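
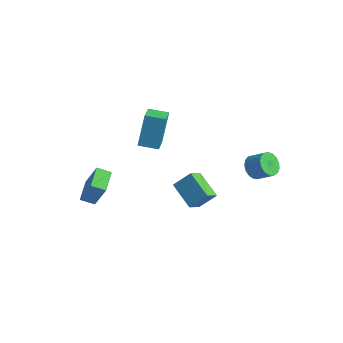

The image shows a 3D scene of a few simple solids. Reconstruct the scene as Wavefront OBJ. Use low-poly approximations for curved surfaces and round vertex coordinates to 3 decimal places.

v -4.251 1.579 -2.042
v -4.421 2.312 -0.2
v -3.32 2.165 -2.189
v -3.49 2.897 -0.347
v -3.51 0.523 -1.553
v -3.68 1.255 0.289
v -2.579 1.108 -1.7
v -2.749 1.841 0.142
v -3.516 -3.725 -3.182
v -2.707 -3.723 -1.585
v -4.173 -2.629 -2.851
v -3.364 -2.627 -1.254
v -2.916 -3.273 -3.486
v -2.107 -3.271 -1.889
v -3.573 -2.177 -3.155
v -2.764 -2.175 -1.558
v 3.273 -2.422 -0.507
v 3.369 -3.239 0.078
v 1.934 -2.09 0.176
v 2.03 -2.907 0.762
v 3.83 -1.793 0.278
v 3.926 -2.61 0.864
v 2.491 -1.461 0.962
v 2.587 -2.278 1.547
v 2.597 2.486 -1.057
v 2.985 1.992 -1.41
v 3.81 2.201 -0.796
v 3.423 2.694 -0.443
v 3.042 2.283 -1.586
v 3.867 2.492 -0.972
v 2.997 2.621 -1.64
v 3.823 2.829 -1.026
v 2.86 2.927 -1.561
v 3.686 3.136 -0.947
v 2.664 3.132 -1.367
v 3.49 3.341 -0.752
v 2.452 3.189 -1.101
v 3.278 3.398 -0.487
v 2.273 3.085 -0.825
v 3.099 3.294 -0.211
v 2.169 2.844 -0.603
v 2.994 3.053 0.011
v 2.162 2.52 -0.484
v 2.988 2.729 0.13
v 2.256 2.189 -0.497
v 3.081 2.398 0.117
v 2.427 1.925 -0.638
v 3.253 2.134 -0.024
v 2.638 1.79 -0.875
v 3.463 1.999 -0.261
v 2.839 1.814 -1.154
v 3.665 2.023 -0.54
f 2 4 1
f 5 2 1
f 1 4 3
f 3 5 1
f 2 8 4
f 6 2 5
f 6 8 2
f 4 8 3
f 7 5 3
f 3 8 7
f 7 6 5
f 8 6 7
f 10 12 9
f 13 10 9
f 9 12 11
f 11 13 9
f 10 16 12
f 14 10 13
f 14 16 10
f 12 16 11
f 15 13 11
f 11 16 15
f 15 14 13
f 16 14 15
f 18 20 17
f 21 18 17
f 17 20 19
f 19 21 17
f 18 24 20
f 22 18 21
f 22 24 18
f 20 24 19
f 23 21 19
f 19 24 23
f 23 22 21
f 24 22 23
f 26 25 29
f 26 29 27
f 27 29 30
f 27 30 28
f 29 25 31
f 29 31 30
f 30 31 32
f 30 32 28
f 31 25 33
f 31 33 32
f 32 33 34
f 32 34 28
f 33 25 35
f 33 35 34
f 34 35 36
f 34 36 28
f 35 25 37
f 35 37 36
f 36 37 38
f 36 38 28
f 37 25 39
f 37 39 38
f 38 39 40
f 38 40 28
f 39 25 41
f 39 41 40
f 40 41 42
f 40 42 28
f 41 25 43
f 41 43 42
f 42 43 44
f 42 44 28
f 43 25 45
f 43 45 44
f 44 45 46
f 44 46 28
f 45 25 47
f 45 47 46
f 46 47 48
f 46 48 28
f 47 25 49
f 47 49 48
f 48 49 50
f 48 50 28
f 49 25 51
f 49 51 50
f 50 51 52
f 50 52 28
f 51 25 26
f 51 26 52
f 52 26 27
f 52 27 28



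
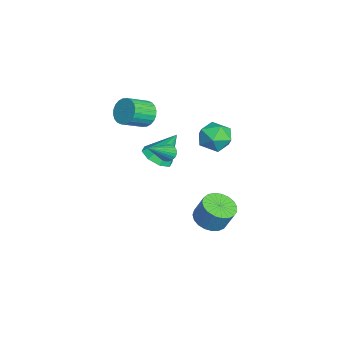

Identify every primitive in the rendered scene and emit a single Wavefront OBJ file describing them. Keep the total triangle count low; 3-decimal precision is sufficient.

v -0.886 -0.368 2.871
v -0.485 -0.346 2.525
v 0.346 -1.472 4.229
v -0.452 -0.164 2.644
v -0.495 -0.016 2.803
v -0.605 0.07 2.973
v -0.764 0.081 3.125
v -0.943 0.014 3.234
v -1.113 -0.119 3.28
v -1.244 -0.295 3.255
v -1.312 -0.483 3.164
v -1.307 -0.652 3.022
v -1.229 -0.771 2.854
v -1.091 -0.821 2.689
v -0.918 -0.792 2.555
v -0.74 -0.69 2.476
v -0.586 -0.532 2.466
v -1.894 1.91 -3.272
v -1.188 1.234 -3.2
v -0.86 1.714 -1.915
v -1.566 2.39 -1.988
v -0.989 1.547 -3.368
v -0.661 2.027 -2.083
v -0.946 1.923 -3.519
v -0.618 2.403 -2.235
v -1.067 2.296 -3.628
v -0.739 2.777 -2.344
v -1.331 2.603 -3.675
v -1.003 3.083 -2.391
v -1.692 2.79 -3.653
v -1.364 3.27 -2.368
v -2.088 2.825 -3.565
v -1.76 3.305 -2.28
v -2.451 2.701 -3.426
v -2.123 3.182 -2.141
v -2.718 2.441 -3.26
v -2.389 2.921 -1.976
v -2.842 2.089 -3.097
v -2.513 2.569 -1.813
v -2.802 1.706 -2.964
v -2.474 2.186 -1.68
v -2.605 1.358 -2.884
v -2.277 1.838 -1.6
v -2.285 1.106 -2.872
v -1.957 1.586 -1.587
v -1.898 0.992 -2.928
v -1.57 1.472 -1.644
v -1.51 1.038 -3.044
v -1.182 1.518 -1.76
v -2.149 2.856 2.424
v -1.502 2.912 3.224
v -2.678 1.368 2.956
v -2.031 1.424 3.756
v -2.846 2.053 3.707
v -2.519 2.973 3.379
v -1.661 1.307 2.801
v -1.334 2.227 2.473
v -1.201 1.955 3.457
v -1.933 2.415 4.017
v -2.247 1.865 2.163
v -2.979 2.325 2.723
v -2.507 -0.817 1.374
v -1.56 -0.743 1.39
v -2.613 0.217 2.966
v -1.875 -0.203 1.018
v -2.56 -0.023 0.855
v -3.214 -0.307 0.997
v -3.454 -0.89 1.359
v -3.14 -1.43 1.731
v -2.454 -1.61 1.893
v -1.8 -1.326 1.752
v -4.191 -1.318 3.54
v -3.81 -0.763 4.042
v -3.148 -1.887 4.782
v -3.529 -2.442 4.28
v -4.088 -0.818 4.207
v -3.426 -1.942 4.947
v -4.381 -0.949 4.271
v -3.719 -2.074 5.01
v -4.646 -1.137 4.223
v -3.984 -2.261 4.962
v -4.841 -1.352 4.071
v -4.179 -2.476 4.811
v -4.938 -1.561 3.838
v -4.275 -2.686 4.578
v -4.92 -1.734 3.56
v -4.258 -2.859 4.3
v -4.792 -1.843 3.279
v -4.13 -2.968 4.019
v -4.572 -1.873 3.038
v -3.91 -2.997 3.778
v -4.294 -1.818 2.873
v -3.632 -2.942 3.613
v -4.001 -1.686 2.81
v -3.339 -2.811 3.549
v -3.736 -1.499 2.858
v -3.074 -2.623 3.597
v -3.541 -1.284 3.009
v -2.879 -2.408 3.749
v -3.445 -1.074 3.242
v -2.782 -2.199 3.982
v -3.462 -0.901 3.52
v -2.8 -2.026 4.26
v -3.59 -0.792 3.801
v -2.928 -1.917 4.541
f 2 1 4
f 2 4 3
f 4 1 5
f 4 5 3
f 5 1 6
f 5 6 3
f 6 1 7
f 6 7 3
f 7 1 8
f 7 8 3
f 8 1 9
f 8 9 3
f 9 1 10
f 9 10 3
f 10 1 11
f 10 11 3
f 11 1 12
f 11 12 3
f 12 1 13
f 12 13 3
f 13 1 14
f 13 14 3
f 14 1 15
f 14 15 3
f 15 1 16
f 15 16 3
f 16 1 17
f 16 17 3
f 17 1 2
f 17 2 3
f 19 18 22
f 19 22 20
f 20 22 23
f 20 23 21
f 22 18 24
f 22 24 23
f 23 24 25
f 23 25 21
f 24 18 26
f 24 26 25
f 25 26 27
f 25 27 21
f 26 18 28
f 26 28 27
f 27 28 29
f 27 29 21
f 28 18 30
f 28 30 29
f 29 30 31
f 29 31 21
f 30 18 32
f 30 32 31
f 31 32 33
f 31 33 21
f 32 18 34
f 32 34 33
f 33 34 35
f 33 35 21
f 34 18 36
f 34 36 35
f 35 36 37
f 35 37 21
f 36 18 38
f 36 38 37
f 37 38 39
f 37 39 21
f 38 18 40
f 38 40 39
f 39 40 41
f 39 41 21
f 40 18 42
f 40 42 41
f 41 42 43
f 41 43 21
f 42 18 44
f 42 44 43
f 43 44 45
f 43 45 21
f 44 18 46
f 44 46 45
f 45 46 47
f 45 47 21
f 46 18 48
f 46 48 47
f 47 48 49
f 47 49 21
f 48 18 19
f 48 19 49
f 49 19 20
f 49 20 21
f 50 61 55
f 50 55 51
f 50 51 57
f 50 57 60
f 50 60 61
f 51 55 59
f 55 61 54
f 61 60 52
f 60 57 56
f 57 51 58
f 53 59 54
f 53 54 52
f 53 52 56
f 53 56 58
f 53 58 59
f 54 59 55
f 52 54 61
f 56 52 60
f 58 56 57
f 59 58 51
f 63 62 65
f 63 65 64
f 65 62 66
f 65 66 64
f 66 62 67
f 66 67 64
f 67 62 68
f 67 68 64
f 68 62 69
f 68 69 64
f 69 62 70
f 69 70 64
f 70 62 71
f 70 71 64
f 71 62 63
f 71 63 64
f 73 72 76
f 73 76 74
f 74 76 77
f 74 77 75
f 76 72 78
f 76 78 77
f 77 78 79
f 77 79 75
f 78 72 80
f 78 80 79
f 79 80 81
f 79 81 75
f 80 72 82
f 80 82 81
f 81 82 83
f 81 83 75
f 82 72 84
f 82 84 83
f 83 84 85
f 83 85 75
f 84 72 86
f 84 86 85
f 85 86 87
f 85 87 75
f 86 72 88
f 86 88 87
f 87 88 89
f 87 89 75
f 88 72 90
f 88 90 89
f 89 90 91
f 89 91 75
f 90 72 92
f 90 92 91
f 91 92 93
f 91 93 75
f 92 72 94
f 92 94 93
f 93 94 95
f 93 95 75
f 94 72 96
f 94 96 95
f 95 96 97
f 95 97 75
f 96 72 98
f 96 98 97
f 97 98 99
f 97 99 75
f 98 72 100
f 98 100 99
f 99 100 101
f 99 101 75
f 100 72 102
f 100 102 101
f 101 102 103
f 101 103 75
f 102 72 104
f 102 104 103
f 103 104 105
f 103 105 75
f 104 72 73
f 104 73 105
f 105 73 74
f 105 74 75



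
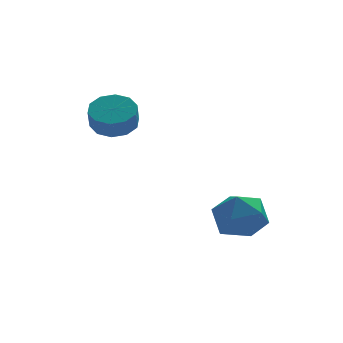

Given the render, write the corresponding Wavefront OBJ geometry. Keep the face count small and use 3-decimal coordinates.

v 3.823 -0.484 -2.209
v 4.837 -1.214 -2.138
v 3.043 -1.706 -3.622
v 4.057 -2.436 -3.551
v 3.252 -2.388 -2.594
v 3.734 -1.633 -1.721
v 4.146 -1.287 -4.039
v 4.628 -0.532 -3.166
v 5.036 -1.71 -3.269
v 4.484 -2.391 -2.376
v 3.396 -0.529 -3.384
v 2.844 -1.21 -2.491
v -0.07 2.506 1.151
v 0.714 1.905 0.994
v 0.533 1.434 1.892
v -0.25 2.034 2.049
v 0.915 2.405 1.296
v 0.734 1.934 2.194
v 0.739 2.943 1.544
v 0.558 2.472 2.442
v 0.255 3.315 1.641
v 0.074 2.844 2.539
v -0.354 3.377 1.551
v -0.534 2.906 2.449
v -0.853 3.106 1.308
v -1.034 2.635 2.206
v -1.054 2.606 1.006
v -1.235 2.135 1.904
v -0.878 2.068 0.758
v -1.059 1.597 1.656
v -0.394 1.696 0.661
v -0.575 1.225 1.559
v 0.214 1.634 0.751
v 0.034 1.163 1.649
f 1 12 6
f 1 6 2
f 1 2 8
f 1 8 11
f 1 11 12
f 2 6 10
f 6 12 5
f 12 11 3
f 11 8 7
f 8 2 9
f 4 10 5
f 4 5 3
f 4 3 7
f 4 7 9
f 4 9 10
f 5 10 6
f 3 5 12
f 7 3 11
f 9 7 8
f 10 9 2
f 14 13 17
f 14 17 15
f 15 17 18
f 15 18 16
f 17 13 19
f 17 19 18
f 18 19 20
f 18 20 16
f 19 13 21
f 19 21 20
f 20 21 22
f 20 22 16
f 21 13 23
f 21 23 22
f 22 23 24
f 22 24 16
f 23 13 25
f 23 25 24
f 24 25 26
f 24 26 16
f 25 13 27
f 25 27 26
f 26 27 28
f 26 28 16
f 27 13 29
f 27 29 28
f 28 29 30
f 28 30 16
f 29 13 31
f 29 31 30
f 30 31 32
f 30 32 16
f 31 13 33
f 31 33 32
f 32 33 34
f 32 34 16
f 33 13 14
f 33 14 34
f 34 14 15
f 34 15 16



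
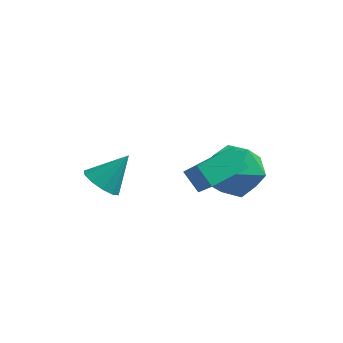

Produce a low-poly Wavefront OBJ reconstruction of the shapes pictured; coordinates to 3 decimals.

v 1.203 -3.226 0.083
v 0.64 -2.877 0.677
v 2.084 -2.087 0.25
v 1.521 -1.738 0.844
v 1.759 -3.782 0.936
v 1.196 -3.433 1.53
v 2.64 -2.643 1.103
v 2.077 -2.294 1.697
v 2.308 0.395 -2.397
v 2.709 -0.05 -1.395
v 0.551 0.37 -1.705
v 0.952 -0.075 -0.703
v 1.208 1.025 -0.997
v 2.294 1.04 -1.425
v 0.966 -0.72 -1.675
v 2.052 -0.705 -2.103
v 1.879 -0.739 -0.949
v 2.029 0.34 -0.53
v 1.231 -0.02 -2.57
v 1.381 1.059 -2.151
v -2.037 -2.814 -0.473
v -1.57 -2.585 -0.971
v -1.303 -2.166 0.513
v -1.892 -2.279 -0.933
v -2.268 -2.178 -0.719
v -2.557 -2.32 -0.411
v -2.647 -2.65 -0.127
v -2.504 -3.043 0.025
v -2.183 -3.349 -0.013
v -1.806 -3.45 -0.227
v -1.518 -3.309 -0.535
v -1.428 -2.978 -0.819
f 2 4 1
f 5 2 1
f 1 4 3
f 3 5 1
f 2 8 4
f 6 2 5
f 6 8 2
f 4 8 3
f 7 5 3
f 3 8 7
f 7 6 5
f 8 6 7
f 9 20 14
f 9 14 10
f 9 10 16
f 9 16 19
f 9 19 20
f 10 14 18
f 14 20 13
f 20 19 11
f 19 16 15
f 16 10 17
f 12 18 13
f 12 13 11
f 12 11 15
f 12 15 17
f 12 17 18
f 13 18 14
f 11 13 20
f 15 11 19
f 17 15 16
f 18 17 10
f 22 21 24
f 22 24 23
f 24 21 25
f 24 25 23
f 25 21 26
f 25 26 23
f 26 21 27
f 26 27 23
f 27 21 28
f 27 28 23
f 28 21 29
f 28 29 23
f 29 21 30
f 29 30 23
f 30 21 31
f 30 31 23
f 31 21 32
f 31 32 23
f 32 21 22
f 32 22 23



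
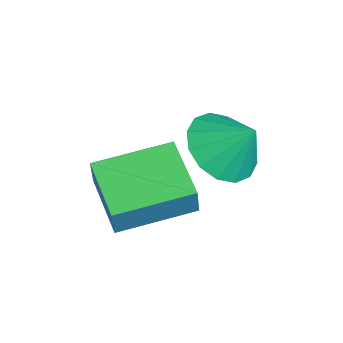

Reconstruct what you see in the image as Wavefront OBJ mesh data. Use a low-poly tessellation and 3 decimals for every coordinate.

v 0.182 1.641 1.965
v 0.756 2.231 1.25
v 0.678 2.359 2.955
v 0.264 2.501 1.3
v -0.251 2.541 1.528
v -0.649 2.34 1.874
v -0.825 1.951 2.243
v -0.73 1.479 2.538
v -0.392 1.051 2.679
v 0.101 0.781 2.629
v 0.616 0.741 2.401
v 1.014 0.942 2.056
v 1.19 1.331 1.686
v 1.095 1.802 1.391
v -0.66 -1.443 0.315
v -0.358 -1.54 1.305
v -0.947 0.677 0.611
v -0.645 0.58 1.601
v 1.065 -1.14 -0.181
v 1.367 -1.237 0.809
v 0.778 0.98 0.115
v 1.08 0.883 1.105
f 2 1 4
f 2 4 3
f 4 1 5
f 4 5 3
f 5 1 6
f 5 6 3
f 6 1 7
f 6 7 3
f 7 1 8
f 7 8 3
f 8 1 9
f 8 9 3
f 9 1 10
f 9 10 3
f 10 1 11
f 10 11 3
f 11 1 12
f 11 12 3
f 12 1 13
f 12 13 3
f 13 1 14
f 13 14 3
f 14 1 2
f 14 2 3
f 16 18 15
f 19 16 15
f 15 18 17
f 17 19 15
f 16 22 18
f 20 16 19
f 20 22 16
f 18 22 17
f 21 19 17
f 17 22 21
f 21 20 19
f 22 20 21



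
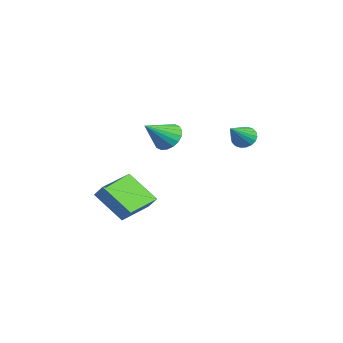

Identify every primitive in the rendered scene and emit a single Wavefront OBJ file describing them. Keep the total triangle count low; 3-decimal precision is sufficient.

v 0.449 -2.951 -3.431
v -0.559 -4.263 -2.011
v -1.08 -1.492 -3.168
v -2.088 -2.803 -1.748
v 0.948 -2.557 -2.712
v -0.06 -3.868 -1.292
v -0.581 -1.097 -2.449
v -1.589 -2.409 -1.029
v -3.079 3.659 0.769
v -2.51 3.974 0.415
v -1.921 2.761 1.831
v -2.57 4.186 0.66
v -2.731 4.293 0.926
v -2.961 4.275 1.162
v -3.214 4.135 1.319
v -3.44 3.901 1.368
v -3.595 3.619 1.298
v -3.648 3.345 1.123
v -3.588 3.133 0.878
v -3.427 3.025 0.612
v -3.197 3.043 0.377
v -2.944 3.183 0.219
v -2.718 3.417 0.17
v -2.563 3.699 0.24
v -4.112 -0.183 0.562
v -3.408 -0.297 -0.066
v -3.308 -1.477 1.698
v -3.262 0.012 0.183
v -3.285 0.282 0.507
v -3.472 0.461 0.842
v -3.785 0.511 1.122
v -4.163 0.425 1.29
v -4.531 0.218 1.315
v -4.815 -0.069 1.19
v -4.961 -0.378 0.941
v -4.938 -0.648 0.617
v -4.752 -0.827 0.282
v -4.439 -0.878 0.002
v -4.061 -0.791 -0.166
v -3.693 -0.584 -0.191
f 2 4 1
f 5 2 1
f 1 4 3
f 3 5 1
f 2 8 4
f 6 2 5
f 6 8 2
f 4 8 3
f 7 5 3
f 3 8 7
f 7 6 5
f 8 6 7
f 10 9 12
f 10 12 11
f 12 9 13
f 12 13 11
f 13 9 14
f 13 14 11
f 14 9 15
f 14 15 11
f 15 9 16
f 15 16 11
f 16 9 17
f 16 17 11
f 17 9 18
f 17 18 11
f 18 9 19
f 18 19 11
f 19 9 20
f 19 20 11
f 20 9 21
f 20 21 11
f 21 9 22
f 21 22 11
f 22 9 23
f 22 23 11
f 23 9 24
f 23 24 11
f 24 9 10
f 24 10 11
f 26 25 28
f 26 28 27
f 28 25 29
f 28 29 27
f 29 25 30
f 29 30 27
f 30 25 31
f 30 31 27
f 31 25 32
f 31 32 27
f 32 25 33
f 32 33 27
f 33 25 34
f 33 34 27
f 34 25 35
f 34 35 27
f 35 25 36
f 35 36 27
f 36 25 37
f 36 37 27
f 37 25 38
f 37 38 27
f 38 25 39
f 38 39 27
f 39 25 40
f 39 40 27
f 40 25 26
f 40 26 27



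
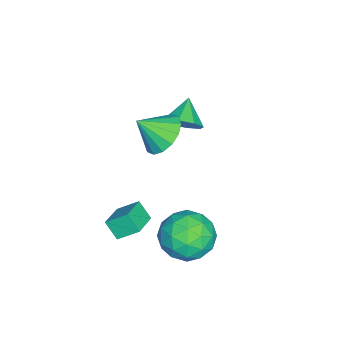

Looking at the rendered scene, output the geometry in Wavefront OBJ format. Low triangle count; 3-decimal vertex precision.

v 2.077 0.135 -1.678
v 2.604 -0.744 -2.214
v 0.476 -0.296 -2.546
v 1.003 -1.175 -3.082
v 0.816 -1.222 -1.942
v 1.805 -0.956 -1.405
v 1.275 -0.084 -3.355
v 2.264 0.182 -2.818
v 2.109 -0.879 -3.25
v 1.825 -1.582 -2.377
v 1.255 0.542 -2.383
v 0.971 -0.161 -1.51
v 2.481 -0.266 -1.87
v 0.599 -0.774 -2.89
v 0.489 -0.801 -2.22
v 0.799 -1.318 -2.535
v 2.011 -0.391 -1.394
v 2.321 -0.907 -1.71
v 1.27 -1.189 -1.55
v 0.759 -0.133 -3.05
v 1.069 -0.649 -3.366
v 2.281 0.278 -2.225
v 2.591 -0.239 -2.54
v 1.81 0.149 -3.21
v 2.5 -0.862 -2.794
v 1.559 -1.116 -3.304
v 1.719 -0.475 -3.464
v 2.3 -0.318 -3.149
v 2.333 -1.276 -2.281
v 1.392 -1.53 -2.791
v 1.282 -1.557 -2.121
v 1.863 -1.401 -1.805
v 2.042 -1.356 -2.89
v 1.688 0.49 -1.969
v 0.747 0.236 -2.479
v 1.217 0.361 -2.955
v 1.798 0.517 -2.639
v 1.521 0.076 -1.456
v 0.58 -0.178 -1.966
v 0.78 -0.722 -1.611
v 1.361 -0.565 -1.296
v 1.038 0.316 -1.87
v -0.123 -1.879 1.853
v 0.73 -1.985 1.425
v 0.223 -2.781 2.767
v 0.797 -1.622 1.758
v 0.618 -1.328 2.116
v 0.24 -1.182 2.404
v -0.235 -1.222 2.544
v -0.68 -1.438 2.499
v -0.976 -1.772 2.281
v -1.043 -2.135 1.948
v -0.864 -2.429 1.59
v -0.486 -2.576 1.302
v -0.011 -2.536 1.162
v 0.434 -2.319 1.207
v -2.447 -1.751 0.276
v -1.969 -1.792 0.954
v -3.453 -1.769 0.984
v -2.1 -1.194 0.784
v -2.434 -0.922 0.316
v -2.775 -1.136 -0.175
v -2.925 -1.71 -0.402
v -2.795 -2.308 -0.232
v -2.461 -2.58 0.236
v -2.119 -2.366 0.727
v 1.256 -2.827 -2.732
v 1.006 -3.351 -2.071
v 1.15 -1.997 -2.113
v 0.9 -2.522 -1.452
v 2.4 -2.938 -2.388
v 2.15 -3.463 -1.727
v 2.294 -2.109 -1.769
v 2.044 -2.633 -1.108
f 1 38 17
f 38 12 41
f 17 41 6
f 38 41 17
f 1 17 13
f 17 6 18
f 13 18 2
f 17 18 13
f 1 13 22
f 13 2 23
f 22 23 8
f 13 23 22
f 1 22 34
f 22 8 37
f 34 37 11
f 22 37 34
f 1 34 38
f 34 11 42
f 38 42 12
f 34 42 38
f 2 18 29
f 18 6 32
f 29 32 10
f 18 32 29
f 6 41 19
f 41 12 40
f 19 40 5
f 41 40 19
f 12 42 39
f 42 11 35
f 39 35 3
f 42 35 39
f 11 37 36
f 37 8 24
f 36 24 7
f 37 24 36
f 8 23 28
f 23 2 25
f 28 25 9
f 23 25 28
f 4 30 16
f 30 10 31
f 16 31 5
f 30 31 16
f 4 16 14
f 16 5 15
f 14 15 3
f 16 15 14
f 4 14 21
f 14 3 20
f 21 20 7
f 14 20 21
f 4 21 26
f 21 7 27
f 26 27 9
f 21 27 26
f 4 26 30
f 26 9 33
f 30 33 10
f 26 33 30
f 5 31 19
f 31 10 32
f 19 32 6
f 31 32 19
f 3 15 39
f 15 5 40
f 39 40 12
f 15 40 39
f 7 20 36
f 20 3 35
f 36 35 11
f 20 35 36
f 9 27 28
f 27 7 24
f 28 24 8
f 27 24 28
f 10 33 29
f 33 9 25
f 29 25 2
f 33 25 29
f 44 43 46
f 44 46 45
f 46 43 47
f 46 47 45
f 47 43 48
f 47 48 45
f 48 43 49
f 48 49 45
f 49 43 50
f 49 50 45
f 50 43 51
f 50 51 45
f 51 43 52
f 51 52 45
f 52 43 53
f 52 53 45
f 53 43 54
f 53 54 45
f 54 43 55
f 54 55 45
f 55 43 56
f 55 56 45
f 56 43 44
f 56 44 45
f 58 57 60
f 58 60 59
f 60 57 61
f 60 61 59
f 61 57 62
f 61 62 59
f 62 57 63
f 62 63 59
f 63 57 64
f 63 64 59
f 64 57 65
f 64 65 59
f 65 57 66
f 65 66 59
f 66 57 58
f 66 58 59
f 68 70 67
f 71 68 67
f 67 70 69
f 69 71 67
f 68 74 70
f 72 68 71
f 72 74 68
f 70 74 69
f 73 71 69
f 69 74 73
f 73 72 71
f 74 72 73



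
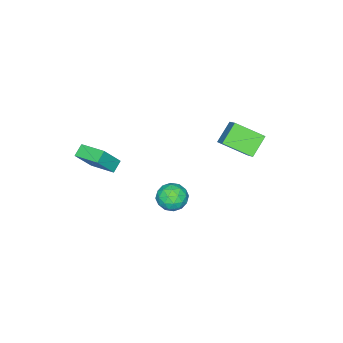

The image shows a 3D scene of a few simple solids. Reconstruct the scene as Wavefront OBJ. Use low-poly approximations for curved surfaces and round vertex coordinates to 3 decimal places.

v -0.634 0.632 -1.525
v 0.255 1.028 -1.794
v -0.235 -0.768 -2.266
v 0.654 -0.372 -2.535
v 0.465 -0.576 -1.564
v 0.218 0.289 -1.106
v -0.198 -0.029 -2.954
v -0.445 0.836 -2.496
v 0.524 0.619 -2.676
v 0.934 0.281 -1.818
v -0.914 -0.021 -2.242
v -0.504 -0.359 -1.384
v -0.225 0.953 -1.594
v 0.245 -0.693 -2.466
v 0.134 -0.812 -1.895
v 0.656 -0.58 -2.053
v -0.247 0.519 -1.19
v 0.276 0.751 -1.348
v 0.399 -0.191 -1.213
v -0.256 -0.491 -2.712
v 0.267 -0.259 -2.87
v -0.636 0.84 -2.007
v -0.114 1.072 -2.165
v -0.379 0.451 -2.847
v 0.456 0.945 -2.271
v 0.691 0.123 -2.707
v 0.19 0.324 -2.953
v 0.045 0.832 -2.684
v 0.697 0.747 -1.766
v 0.932 -0.076 -2.202
v 0.82 -0.196 -1.632
v 0.675 0.313 -1.362
v 0.855 0.507 -2.285
v -0.912 0.336 -1.858
v -0.677 -0.487 -2.294
v -0.655 -0.053 -2.698
v -0.8 0.456 -2.428
v -0.671 0.137 -1.353
v -0.436 -0.685 -1.789
v -0.025 -0.572 -1.376
v -0.17 -0.064 -1.107
v -0.835 -0.247 -1.775
v -5.143 2.6 1.223
v -4.468 0.964 2.064
v -4.04 3.706 2.487
v -3.364 2.07 3.328
v -3.956 2.57 0.212
v -3.28 0.934 1.053
v -2.852 3.676 1.476
v -2.177 2.04 2.317
v 2.581 -3.128 2.089
v 3.567 -3.476 3.517
v 2.668 -1.465 2.435
v 3.654 -1.814 3.863
v 3.286 -3.066 1.617
v 4.272 -3.415 3.045
v 3.373 -1.404 1.963
v 4.359 -1.752 3.391
f 1 38 17
f 38 12 41
f 17 41 6
f 38 41 17
f 1 17 13
f 17 6 18
f 13 18 2
f 17 18 13
f 1 13 22
f 13 2 23
f 22 23 8
f 13 23 22
f 1 22 34
f 22 8 37
f 34 37 11
f 22 37 34
f 1 34 38
f 34 11 42
f 38 42 12
f 34 42 38
f 2 18 29
f 18 6 32
f 29 32 10
f 18 32 29
f 6 41 19
f 41 12 40
f 19 40 5
f 41 40 19
f 12 42 39
f 42 11 35
f 39 35 3
f 42 35 39
f 11 37 36
f 37 8 24
f 36 24 7
f 37 24 36
f 8 23 28
f 23 2 25
f 28 25 9
f 23 25 28
f 4 30 16
f 30 10 31
f 16 31 5
f 30 31 16
f 4 16 14
f 16 5 15
f 14 15 3
f 16 15 14
f 4 14 21
f 14 3 20
f 21 20 7
f 14 20 21
f 4 21 26
f 21 7 27
f 26 27 9
f 21 27 26
f 4 26 30
f 26 9 33
f 30 33 10
f 26 33 30
f 5 31 19
f 31 10 32
f 19 32 6
f 31 32 19
f 3 15 39
f 15 5 40
f 39 40 12
f 15 40 39
f 7 20 36
f 20 3 35
f 36 35 11
f 20 35 36
f 9 27 28
f 27 7 24
f 28 24 8
f 27 24 28
f 10 33 29
f 33 9 25
f 29 25 2
f 33 25 29
f 44 46 43
f 47 44 43
f 43 46 45
f 45 47 43
f 44 50 46
f 48 44 47
f 48 50 44
f 46 50 45
f 49 47 45
f 45 50 49
f 49 48 47
f 50 48 49
f 52 54 51
f 55 52 51
f 51 54 53
f 53 55 51
f 52 58 54
f 56 52 55
f 56 58 52
f 54 58 53
f 57 55 53
f 53 58 57
f 57 56 55
f 58 56 57



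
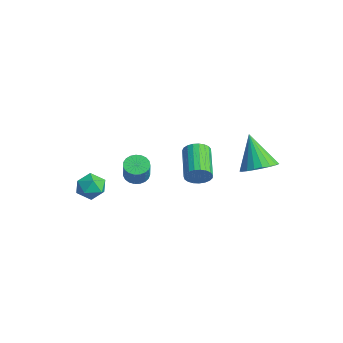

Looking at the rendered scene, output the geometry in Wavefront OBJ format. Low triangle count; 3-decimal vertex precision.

v -3.426 -3.126 0.055
v -2.694 -3.024 0.457
v -3.066 -4.396 -0.277
v -2.334 -4.294 0.125
v -3.052 -4.333 0.562
v -3.274 -3.548 0.767
v -2.486 -3.872 -0.587
v -2.708 -3.087 -0.382
v -2.113 -3.485 0.06
v -2.463 -3.769 0.77
v -3.297 -3.651 -0.59
v -3.647 -3.935 0.12
v 1.447 -3.324 3.391
v 1.976 -3.406 3.077
v 2.561 -3.678 4.136
v 2.033 -3.596 4.449
v 1.987 -3.155 3.136
v 2.572 -3.427 4.194
v 1.904 -2.933 3.238
v 2.49 -3.206 4.297
v 1.743 -2.779 3.367
v 2.328 -3.051 4.426
v 1.53 -2.719 3.5
v 2.116 -2.992 4.559
v 1.303 -2.764 3.614
v 1.889 -3.036 4.673
v 1.101 -2.905 3.69
v 1.687 -3.177 4.748
v 0.959 -3.119 3.713
v 1.545 -3.391 4.772
v 0.901 -3.368 3.681
v 1.487 -3.64 4.74
v 0.938 -3.61 3.599
v 1.523 -3.882 4.657
v 1.063 -3.802 3.48
v 1.648 -4.074 4.539
v 1.254 -3.911 3.347
v 1.839 -4.184 4.405
v 1.479 -3.919 3.22
v 2.064 -4.191 4.279
v 1.698 -3.824 3.124
v 2.283 -4.096 4.182
v 1.874 -3.643 3.073
v 2.459 -3.915 4.132
v 2.357 2.632 2.604
v 3.053 3.134 3.034
v 1.303 2.628 4.316
v 2.818 3.424 2.89
v 2.504 3.576 2.697
v 2.164 3.565 2.488
v 1.858 3.393 2.299
v 1.637 3.089 2.162
v 1.542 2.706 2.103
v 1.587 2.311 2.129
v 1.765 1.971 2.238
v 2.045 1.745 2.41
v 2.38 1.672 2.616
v 2.71 1.766 2.82
v 2.98 2.009 2.986
v 3.141 2.36 3.086
v 3.167 2.758 3.103
v -1.695 1.532 -0.082
v -1.333 1.776 0.49
v -3.003 2.553 1.215
v -3.365 2.308 0.642
v -1.309 2.005 0.299
v -2.98 2.782 1.024
v -1.352 2.153 0.042
v -3.023 2.929 0.767
v -1.454 2.193 -0.237
v -3.125 2.969 0.488
v -1.598 2.118 -0.489
v -3.269 2.895 0.236
v -1.759 1.942 -0.67
v -3.429 2.719 0.055
v -1.908 1.696 -0.75
v -3.579 2.472 -0.025
v -2.021 1.42 -0.715
v -3.691 2.197 0.01
v -2.077 1.165 -0.57
v -3.748 1.941 0.155
v -2.067 0.972 -0.341
v -3.738 1.749 0.384
v -1.993 0.876 -0.067
v -3.663 1.653 0.658
v -1.867 0.894 0.204
v -3.538 1.671 0.929
v -1.711 1.022 0.426
v -3.382 1.799 1.151
v -1.553 1.238 0.559
v -3.224 2.015 1.284
v -1.419 1.505 0.582
v -3.09 2.281 1.307
f 1 12 6
f 1 6 2
f 1 2 8
f 1 8 11
f 1 11 12
f 2 6 10
f 6 12 5
f 12 11 3
f 11 8 7
f 8 2 9
f 4 10 5
f 4 5 3
f 4 3 7
f 4 7 9
f 4 9 10
f 5 10 6
f 3 5 12
f 7 3 11
f 9 7 8
f 10 9 2
f 14 13 17
f 14 17 15
f 15 17 18
f 15 18 16
f 17 13 19
f 17 19 18
f 18 19 20
f 18 20 16
f 19 13 21
f 19 21 20
f 20 21 22
f 20 22 16
f 21 13 23
f 21 23 22
f 22 23 24
f 22 24 16
f 23 13 25
f 23 25 24
f 24 25 26
f 24 26 16
f 25 13 27
f 25 27 26
f 26 27 28
f 26 28 16
f 27 13 29
f 27 29 28
f 28 29 30
f 28 30 16
f 29 13 31
f 29 31 30
f 30 31 32
f 30 32 16
f 31 13 33
f 31 33 32
f 32 33 34
f 32 34 16
f 33 13 35
f 33 35 34
f 34 35 36
f 34 36 16
f 35 13 37
f 35 37 36
f 36 37 38
f 36 38 16
f 37 13 39
f 37 39 38
f 38 39 40
f 38 40 16
f 39 13 41
f 39 41 40
f 40 41 42
f 40 42 16
f 41 13 43
f 41 43 42
f 42 43 44
f 42 44 16
f 43 13 14
f 43 14 44
f 44 14 15
f 44 15 16
f 46 45 48
f 46 48 47
f 48 45 49
f 48 49 47
f 49 45 50
f 49 50 47
f 50 45 51
f 50 51 47
f 51 45 52
f 51 52 47
f 52 45 53
f 52 53 47
f 53 45 54
f 53 54 47
f 54 45 55
f 54 55 47
f 55 45 56
f 55 56 47
f 56 45 57
f 56 57 47
f 57 45 58
f 57 58 47
f 58 45 59
f 58 59 47
f 59 45 60
f 59 60 47
f 60 45 61
f 60 61 47
f 61 45 46
f 61 46 47
f 63 62 66
f 63 66 64
f 64 66 67
f 64 67 65
f 66 62 68
f 66 68 67
f 67 68 69
f 67 69 65
f 68 62 70
f 68 70 69
f 69 70 71
f 69 71 65
f 70 62 72
f 70 72 71
f 71 72 73
f 71 73 65
f 72 62 74
f 72 74 73
f 73 74 75
f 73 75 65
f 74 62 76
f 74 76 75
f 75 76 77
f 75 77 65
f 76 62 78
f 76 78 77
f 77 78 79
f 77 79 65
f 78 62 80
f 78 80 79
f 79 80 81
f 79 81 65
f 80 62 82
f 80 82 81
f 81 82 83
f 81 83 65
f 82 62 84
f 82 84 83
f 83 84 85
f 83 85 65
f 84 62 86
f 84 86 85
f 85 86 87
f 85 87 65
f 86 62 88
f 86 88 87
f 87 88 89
f 87 89 65
f 88 62 90
f 88 90 89
f 89 90 91
f 89 91 65
f 90 62 92
f 90 92 91
f 91 92 93
f 91 93 65
f 92 62 63
f 92 63 93
f 93 63 64
f 93 64 65



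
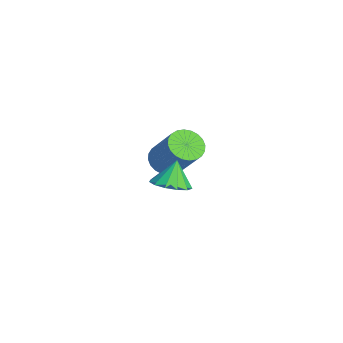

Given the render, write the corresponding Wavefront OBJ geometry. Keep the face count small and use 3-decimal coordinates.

v 1.608 -1.056 -1.934
v 2.286 -0.517 -1.854
v 1.212 -0.724 -0.806
v 1.925 -0.256 -2.058
v 1.463 -0.249 -2.223
v 1.047 -0.498 -2.295
v 0.809 -0.925 -2.253
v 0.825 -1.393 -2.109
v 1.09 -1.755 -1.91
v 1.518 -1.894 -1.718
v 1.976 -1.768 -1.594
v 2.316 -1.416 -1.579
v 2.432 -0.949 -1.676
v -3.69 -0.223 -4.235
v -3.097 0.066 -4.77
v -1.896 0.693 -3.1
v -2.49 0.403 -2.565
v -3.288 0.335 -4.734
v -2.087 0.962 -3.064
v -3.54 0.519 -4.621
v -2.34 1.145 -2.951
v -3.815 0.59 -4.45
v -2.615 1.216 -2.78
v -4.071 0.537 -4.246
v -2.871 1.163 -2.576
v -4.269 0.368 -4.041
v -3.069 0.994 -2.37
v -4.379 0.109 -3.865
v -3.179 0.736 -2.194
v -4.384 -0.2 -3.745
v -3.184 0.426 -2.075
v -4.284 -0.513 -3.7
v -3.083 0.114 -2.03
v -4.093 -0.782 -3.736
v -2.892 -0.155 -2.066
v -3.84 -0.965 -3.849
v -2.64 -0.339 -2.179
v -3.565 -1.036 -4.02
v -2.365 -0.41 -2.35
v -3.309 -0.983 -4.224
v -2.109 -0.357 -2.554
v -3.111 -0.814 -4.43
v -1.911 -0.188 -2.759
v -3.001 -0.556 -4.606
v -1.801 0.071 -2.935
v -2.996 -0.246 -4.725
v -1.796 0.38 -3.055
f 2 1 4
f 2 4 3
f 4 1 5
f 4 5 3
f 5 1 6
f 5 6 3
f 6 1 7
f 6 7 3
f 7 1 8
f 7 8 3
f 8 1 9
f 8 9 3
f 9 1 10
f 9 10 3
f 10 1 11
f 10 11 3
f 11 1 12
f 11 12 3
f 12 1 13
f 12 13 3
f 13 1 2
f 13 2 3
f 15 14 18
f 15 18 16
f 16 18 19
f 16 19 17
f 18 14 20
f 18 20 19
f 19 20 21
f 19 21 17
f 20 14 22
f 20 22 21
f 21 22 23
f 21 23 17
f 22 14 24
f 22 24 23
f 23 24 25
f 23 25 17
f 24 14 26
f 24 26 25
f 25 26 27
f 25 27 17
f 26 14 28
f 26 28 27
f 27 28 29
f 27 29 17
f 28 14 30
f 28 30 29
f 29 30 31
f 29 31 17
f 30 14 32
f 30 32 31
f 31 32 33
f 31 33 17
f 32 14 34
f 32 34 33
f 33 34 35
f 33 35 17
f 34 14 36
f 34 36 35
f 35 36 37
f 35 37 17
f 36 14 38
f 36 38 37
f 37 38 39
f 37 39 17
f 38 14 40
f 38 40 39
f 39 40 41
f 39 41 17
f 40 14 42
f 40 42 41
f 41 42 43
f 41 43 17
f 42 14 44
f 42 44 43
f 43 44 45
f 43 45 17
f 44 14 46
f 44 46 45
f 45 46 47
f 45 47 17
f 46 14 15
f 46 15 47
f 47 15 16
f 47 16 17



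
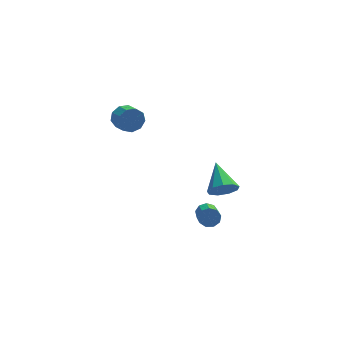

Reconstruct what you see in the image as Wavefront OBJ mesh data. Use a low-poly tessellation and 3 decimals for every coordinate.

v 2.075 1.983 -4.541
v 3.025 2.052 -4.272
v 1.625 3.797 -3.419
v 2.924 2.386 -4.852
v 2.426 2.532 -5.287
v 1.764 2.421 -5.373
v 1.247 2.105 -5.07
v 1.117 1.732 -4.52
v 1.436 1.477 -3.979
v 2.053 1.458 -3.702
v 2.681 1.685 -3.817
v -3.622 0.201 3.096
v -3.386 0.571 3.824
v -2.922 -0.291 4.112
v -3.158 -0.661 3.384
v -3.903 0.314 3.89
v -3.44 -0.547 4.178
v -4.289 0.005 3.585
v -3.825 -0.857 3.872
v -4.363 -0.213 3.051
v -3.899 -1.075 3.338
v -4.09 -0.237 2.538
v -3.626 -1.099 2.826
v -3.598 -0.057 2.286
v -3.134 -0.918 2.574
v -3.117 0.245 2.414
v -2.653 -0.617 2.701
v -2.873 0.525 2.86
v -2.409 -0.336 3.148
v -2.979 0.654 3.417
v -2.515 -0.207 3.705
v 1.09 -3.129 -2.611
v 1.496 -2.868 -2.175
v 1.655 -4.449 -1.374
v 1.25 -4.711 -1.809
v 1.077 -2.837 -2.031
v 1.236 -4.418 -1.229
v 0.664 -2.942 -2.157
v 0.823 -4.524 -1.356
v 0.45 -3.136 -2.496
v 0.61 -4.717 -1.695
v 0.537 -3.326 -2.889
v 0.696 -4.907 -2.087
v 0.882 -3.424 -3.151
v 1.041 -5.006 -2.35
v 1.325 -3.385 -3.161
v 1.484 -4.966 -2.359
v 1.658 -3.225 -2.913
v 1.817 -4.807 -2.111
v 1.725 -3.021 -2.524
v 1.885 -4.603 -1.722
f 2 1 4
f 2 4 3
f 4 1 5
f 4 5 3
f 5 1 6
f 5 6 3
f 6 1 7
f 6 7 3
f 7 1 8
f 7 8 3
f 8 1 9
f 8 9 3
f 9 1 10
f 9 10 3
f 10 1 11
f 10 11 3
f 11 1 2
f 11 2 3
f 13 12 16
f 13 16 14
f 14 16 17
f 14 17 15
f 16 12 18
f 16 18 17
f 17 18 19
f 17 19 15
f 18 12 20
f 18 20 19
f 19 20 21
f 19 21 15
f 20 12 22
f 20 22 21
f 21 22 23
f 21 23 15
f 22 12 24
f 22 24 23
f 23 24 25
f 23 25 15
f 24 12 26
f 24 26 25
f 25 26 27
f 25 27 15
f 26 12 28
f 26 28 27
f 27 28 29
f 27 29 15
f 28 12 30
f 28 30 29
f 29 30 31
f 29 31 15
f 30 12 13
f 30 13 31
f 31 13 14
f 31 14 15
f 33 32 36
f 33 36 34
f 34 36 37
f 34 37 35
f 36 32 38
f 36 38 37
f 37 38 39
f 37 39 35
f 38 32 40
f 38 40 39
f 39 40 41
f 39 41 35
f 40 32 42
f 40 42 41
f 41 42 43
f 41 43 35
f 42 32 44
f 42 44 43
f 43 44 45
f 43 45 35
f 44 32 46
f 44 46 45
f 45 46 47
f 45 47 35
f 46 32 48
f 46 48 47
f 47 48 49
f 47 49 35
f 48 32 50
f 48 50 49
f 49 50 51
f 49 51 35
f 50 32 33
f 50 33 51
f 51 33 34
f 51 34 35



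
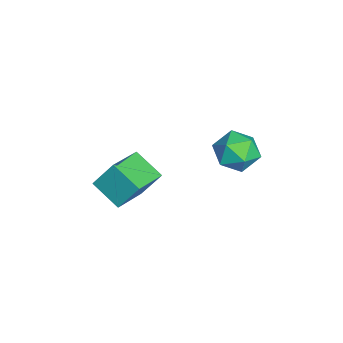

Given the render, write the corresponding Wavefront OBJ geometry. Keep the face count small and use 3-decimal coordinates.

v -2.423 -5.514 -0.831
v -2.354 -4.494 0.687
v -4.216 -4.448 -1.465
v -4.147 -3.428 0.053
v -1.373 -4.272 -1.713
v -1.304 -3.252 -0.195
v -3.166 -3.206 -2.347
v -3.097 -2.186 -0.829
v -2.584 1.872 1.091
v -1.785 2.504 1.835
v -2.315 0.196 2.225
v -1.516 0.828 2.969
v -2.745 1.112 2.979
v -2.911 2.148 2.277
v -1.189 0.552 1.783
v -1.355 1.588 1.081
v -0.922 1.688 2.263
v -1.885 2.034 3.002
v -2.215 0.666 1.058
v -3.178 1.012 1.797
f 2 4 1
f 5 2 1
f 1 4 3
f 3 5 1
f 2 8 4
f 6 2 5
f 6 8 2
f 4 8 3
f 7 5 3
f 3 8 7
f 7 6 5
f 8 6 7
f 9 20 14
f 9 14 10
f 9 10 16
f 9 16 19
f 9 19 20
f 10 14 18
f 14 20 13
f 20 19 11
f 19 16 15
f 16 10 17
f 12 18 13
f 12 13 11
f 12 11 15
f 12 15 17
f 12 17 18
f 13 18 14
f 11 13 20
f 15 11 19
f 17 15 16
f 18 17 10



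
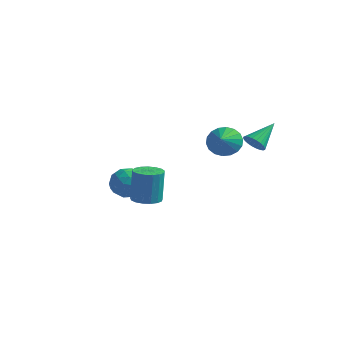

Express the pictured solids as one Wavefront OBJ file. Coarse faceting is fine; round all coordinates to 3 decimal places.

v -0.123 -3.295 -0.821
v 0.679 -3.411 -0.813
v 0.684 -3.24 1.109
v -0.117 -3.125 1.101
v 0.641 -3.026 -0.847
v 0.646 -2.856 1.075
v 0.428 -2.704 -0.875
v 0.433 -2.533 1.047
v 0.089 -2.517 -0.891
v 0.094 -2.346 1.032
v -0.299 -2.508 -0.891
v -0.294 -2.337 1.032
v -0.646 -2.679 -0.874
v -0.641 -2.509 1.048
v -0.873 -2.992 -0.846
v -0.868 -2.822 1.076
v -0.929 -3.374 -0.812
v -0.924 -3.204 1.11
v -0.799 -3.738 -0.78
v -0.794 -3.568 1.142
v -0.515 -4.001 -0.758
v -0.51 -3.83 1.165
v -0.141 -4.102 -0.75
v -0.136 -3.931 1.173
v 0.238 -4.018 -0.758
v 0.243 -3.847 1.164
v 0.534 -3.769 -0.781
v 0.539 -3.598 1.141
v 0.742 2.035 1.672
v 1.302 1.823 0.908
v 1.198 1.085 2.268
v 1.552 2.089 1.14
v 1.641 2.343 1.477
v 1.553 2.537 1.853
v 1.303 2.631 2.192
v 0.943 2.607 2.429
v 0.543 2.469 2.516
v 0.183 2.246 2.435
v -0.067 1.981 2.203
v -0.156 1.726 1.866
v -0.068 1.533 1.491
v 0.182 1.439 1.151
v 0.542 1.463 0.914
v 0.942 1.6 0.828
v -3.078 0.237 -1.333
v -2.54 -0.64 -1.551
v -4.54 -0.6 -1.569
v -4.002 -1.477 -1.787
v -4.003 -1.091 -0.809
v -3.1 -0.573 -0.663
v -3.98 -0.667 -2.457
v -3.077 -0.149 -2.311
v -3.098 -1.199 -2.246
v -3.112 -1.46 -1.227
v -3.968 0.22 -1.893
v -3.982 -0.041 -0.874
v -2.681 -0.128 -1.422
v -4.399 -1.112 -1.698
v -4.4 -0.885 -1.124
v -4.084 -1.4 -1.252
v -3.009 -0.089 -0.9
v -2.693 -0.604 -1.028
v -3.553 -0.869 -0.592
v -4.387 -0.636 -2.092
v -4.071 -1.151 -2.22
v -2.996 0.16 -1.868
v -2.68 -0.355 -1.996
v -3.527 -0.371 -2.528
v -2.693 -0.972 -1.958
v -3.552 -1.464 -2.096
v -3.539 -0.988 -2.49
v -3.008 -0.683 -2.404
v -2.701 -1.126 -1.359
v -3.56 -1.618 -1.498
v -3.561 -1.391 -0.923
v -3.03 -1.086 -0.838
v -3.029 -1.454 -1.767
v -3.52 0.378 -1.622
v -4.379 -0.114 -1.761
v -4.05 -0.154 -2.282
v -3.519 0.151 -2.197
v -3.528 0.224 -1.024
v -4.387 -0.268 -1.162
v -4.072 -0.557 -0.716
v -3.541 -0.252 -0.63
v -4.051 0.214 -1.353
v 1.872 3.075 1.49
v 2.239 3.382 0.979
v 2.108 4.525 2.53
v 1.986 3.466 0.92
v 1.715 3.49 0.948
v 1.468 3.451 1.058
v 1.283 3.355 1.234
v 1.187 3.216 1.449
v 1.196 3.056 1.67
v 1.307 2.899 1.864
v 1.504 2.768 2.001
v 1.758 2.685 2.059
v 2.028 2.661 2.031
v 2.275 2.7 1.921
v 2.461 2.796 1.745
v 2.556 2.934 1.53
v 2.548 3.095 1.309
v 2.436 3.252 1.115
f 2 1 5
f 2 5 3
f 3 5 6
f 3 6 4
f 5 1 7
f 5 7 6
f 6 7 8
f 6 8 4
f 7 1 9
f 7 9 8
f 8 9 10
f 8 10 4
f 9 1 11
f 9 11 10
f 10 11 12
f 10 12 4
f 11 1 13
f 11 13 12
f 12 13 14
f 12 14 4
f 13 1 15
f 13 15 14
f 14 15 16
f 14 16 4
f 15 1 17
f 15 17 16
f 16 17 18
f 16 18 4
f 17 1 19
f 17 19 18
f 18 19 20
f 18 20 4
f 19 1 21
f 19 21 20
f 20 21 22
f 20 22 4
f 21 1 23
f 21 23 22
f 22 23 24
f 22 24 4
f 23 1 25
f 23 25 24
f 24 25 26
f 24 26 4
f 25 1 27
f 25 27 26
f 26 27 28
f 26 28 4
f 27 1 2
f 27 2 28
f 28 2 3
f 28 3 4
f 30 29 32
f 30 32 31
f 32 29 33
f 32 33 31
f 33 29 34
f 33 34 31
f 34 29 35
f 34 35 31
f 35 29 36
f 35 36 31
f 36 29 37
f 36 37 31
f 37 29 38
f 37 38 31
f 38 29 39
f 38 39 31
f 39 29 40
f 39 40 31
f 40 29 41
f 40 41 31
f 41 29 42
f 41 42 31
f 42 29 43
f 42 43 31
f 43 29 44
f 43 44 31
f 44 29 30
f 44 30 31
f 45 82 61
f 82 56 85
f 61 85 50
f 82 85 61
f 45 61 57
f 61 50 62
f 57 62 46
f 61 62 57
f 45 57 66
f 57 46 67
f 66 67 52
f 57 67 66
f 45 66 78
f 66 52 81
f 78 81 55
f 66 81 78
f 45 78 82
f 78 55 86
f 82 86 56
f 78 86 82
f 46 62 73
f 62 50 76
f 73 76 54
f 62 76 73
f 50 85 63
f 85 56 84
f 63 84 49
f 85 84 63
f 56 86 83
f 86 55 79
f 83 79 47
f 86 79 83
f 55 81 80
f 81 52 68
f 80 68 51
f 81 68 80
f 52 67 72
f 67 46 69
f 72 69 53
f 67 69 72
f 48 74 60
f 74 54 75
f 60 75 49
f 74 75 60
f 48 60 58
f 60 49 59
f 58 59 47
f 60 59 58
f 48 58 65
f 58 47 64
f 65 64 51
f 58 64 65
f 48 65 70
f 65 51 71
f 70 71 53
f 65 71 70
f 48 70 74
f 70 53 77
f 74 77 54
f 70 77 74
f 49 75 63
f 75 54 76
f 63 76 50
f 75 76 63
f 47 59 83
f 59 49 84
f 83 84 56
f 59 84 83
f 51 64 80
f 64 47 79
f 80 79 55
f 64 79 80
f 53 71 72
f 71 51 68
f 72 68 52
f 71 68 72
f 54 77 73
f 77 53 69
f 73 69 46
f 77 69 73
f 88 87 90
f 88 90 89
f 90 87 91
f 90 91 89
f 91 87 92
f 91 92 89
f 92 87 93
f 92 93 89
f 93 87 94
f 93 94 89
f 94 87 95
f 94 95 89
f 95 87 96
f 95 96 89
f 96 87 97
f 96 97 89
f 97 87 98
f 97 98 89
f 98 87 99
f 98 99 89
f 99 87 100
f 99 100 89
f 100 87 101
f 100 101 89
f 101 87 102
f 101 102 89
f 102 87 103
f 102 103 89
f 103 87 104
f 103 104 89
f 104 87 88
f 104 88 89



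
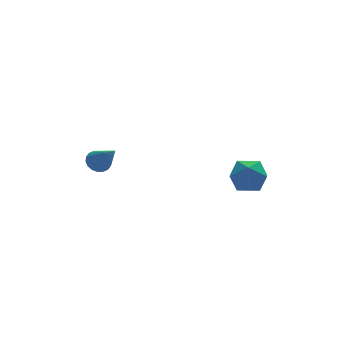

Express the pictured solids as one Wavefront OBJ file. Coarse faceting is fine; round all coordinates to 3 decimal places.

v -3.864 2.903 2.285
v -3.466 3.256 2.515
v -3.516 1.717 3.495
v -3.681 3.321 2.642
v -3.933 3.304 2.697
v -4.171 3.208 2.671
v -4.348 3.051 2.569
v -4.429 2.864 2.41
v -4.399 2.685 2.226
v -4.263 2.55 2.054
v -4.048 2.484 1.927
v -3.796 2.501 1.872
v -3.558 2.598 1.898
v -3.381 2.755 2
v -3.299 2.941 2.159
v -3.33 3.12 2.343
v 0.236 -2.134 4.27
v 0.86 -1.831 3.707
v 0.2 -3.389 3.553
v 0.824 -3.086 2.99
v 1.036 -3.26 3.841
v 1.058 -2.484 4.284
v 0.002 -2.736 2.976
v 0.024 -1.96 3.419
v 0.716 -2.203 2.907
v 1.355 -2.527 3.442
v -0.295 -2.693 3.818
v 0.344 -3.017 4.353
f 2 1 4
f 2 4 3
f 4 1 5
f 4 5 3
f 5 1 6
f 5 6 3
f 6 1 7
f 6 7 3
f 7 1 8
f 7 8 3
f 8 1 9
f 8 9 3
f 9 1 10
f 9 10 3
f 10 1 11
f 10 11 3
f 11 1 12
f 11 12 3
f 12 1 13
f 12 13 3
f 13 1 14
f 13 14 3
f 14 1 15
f 14 15 3
f 15 1 16
f 15 16 3
f 16 1 2
f 16 2 3
f 17 28 22
f 17 22 18
f 17 18 24
f 17 24 27
f 17 27 28
f 18 22 26
f 22 28 21
f 28 27 19
f 27 24 23
f 24 18 25
f 20 26 21
f 20 21 19
f 20 19 23
f 20 23 25
f 20 25 26
f 21 26 22
f 19 21 28
f 23 19 27
f 25 23 24
f 26 25 18



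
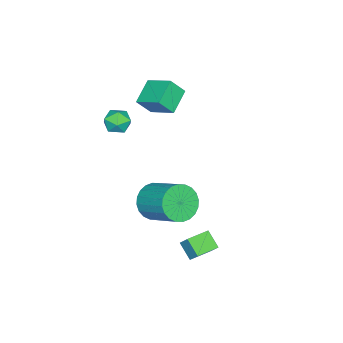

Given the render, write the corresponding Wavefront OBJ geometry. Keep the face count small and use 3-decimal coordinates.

v 2.097 0.905 -1.948
v 2.581 1.294 -2.807
v 3.187 3.004 -1.691
v 2.703 2.615 -0.832
v 2.202 1.455 -2.848
v 2.808 3.165 -1.732
v 1.807 1.532 -2.752
v 2.413 3.242 -1.636
v 1.457 1.514 -2.533
v 2.063 3.224 -1.418
v 1.203 1.403 -2.226
v 1.81 3.113 -1.11
v 1.086 1.216 -1.876
v 1.692 2.926 -0.76
v 1.123 0.982 -1.537
v 1.729 2.692 -0.421
v 1.308 0.736 -1.26
v 1.914 2.446 -0.145
v 1.613 0.516 -1.089
v 2.219 2.226 0.027
v 1.992 0.355 -1.048
v 2.598 2.065 0.068
v 2.387 0.278 -1.144
v 2.993 1.988 -0.028
v 2.737 0.296 -1.362
v 3.343 2.006 -0.247
v 2.99 0.407 -1.67
v 3.597 2.117 -0.554
v 3.108 0.594 -2.02
v 3.714 2.304 -0.904
v 3.071 0.828 -2.359
v 3.677 2.538 -1.243
v 2.886 1.074 -2.635
v 3.492 2.784 -1.52
v 1.472 -0.693 3.04
v 1.848 -0.833 2.373
v 1.272 -1.927 3.187
v 1.648 -2.067 2.52
v 2.04 -1.812 3.142
v 2.164 -1.049 3.051
v 0.956 -1.711 2.509
v 1.08 -0.948 2.418
v 1.529 -1.463 2.045
v 2.199 -1.525 2.436
v 0.921 -1.235 3.124
v 1.591 -1.297 3.515
v -1.516 -1.257 1.239
v -2.835 -1.33 1.907
v -1.241 0.158 1.933
v -2.56 0.085 2.601
v -1.02 -1.805 2.159
v -2.339 -1.878 2.827
v -0.745 -0.39 2.853
v -2.064 -0.463 3.521
v 1.661 3.158 -3.897
v 1.878 3.672 -3.179
v 2.044 3.904 -4.546
v 2.262 4.417 -3.827
v 2.778 2.623 -3.853
v 2.996 3.136 -3.134
v 3.162 3.368 -4.501
v 3.379 3.882 -3.783
f 2 1 5
f 2 5 3
f 3 5 6
f 3 6 4
f 5 1 7
f 5 7 6
f 6 7 8
f 6 8 4
f 7 1 9
f 7 9 8
f 8 9 10
f 8 10 4
f 9 1 11
f 9 11 10
f 10 11 12
f 10 12 4
f 11 1 13
f 11 13 12
f 12 13 14
f 12 14 4
f 13 1 15
f 13 15 14
f 14 15 16
f 14 16 4
f 15 1 17
f 15 17 16
f 16 17 18
f 16 18 4
f 17 1 19
f 17 19 18
f 18 19 20
f 18 20 4
f 19 1 21
f 19 21 20
f 20 21 22
f 20 22 4
f 21 1 23
f 21 23 22
f 22 23 24
f 22 24 4
f 23 1 25
f 23 25 24
f 24 25 26
f 24 26 4
f 25 1 27
f 25 27 26
f 26 27 28
f 26 28 4
f 27 1 29
f 27 29 28
f 28 29 30
f 28 30 4
f 29 1 31
f 29 31 30
f 30 31 32
f 30 32 4
f 31 1 33
f 31 33 32
f 32 33 34
f 32 34 4
f 33 1 2
f 33 2 34
f 34 2 3
f 34 3 4
f 35 46 40
f 35 40 36
f 35 36 42
f 35 42 45
f 35 45 46
f 36 40 44
f 40 46 39
f 46 45 37
f 45 42 41
f 42 36 43
f 38 44 39
f 38 39 37
f 38 37 41
f 38 41 43
f 38 43 44
f 39 44 40
f 37 39 46
f 41 37 45
f 43 41 42
f 44 43 36
f 48 50 47
f 51 48 47
f 47 50 49
f 49 51 47
f 48 54 50
f 52 48 51
f 52 54 48
f 50 54 49
f 53 51 49
f 49 54 53
f 53 52 51
f 54 52 53
f 56 58 55
f 59 56 55
f 55 58 57
f 57 59 55
f 56 62 58
f 60 56 59
f 60 62 56
f 58 62 57
f 61 59 57
f 57 62 61
f 61 60 59
f 62 60 61



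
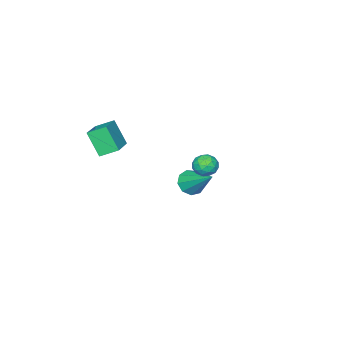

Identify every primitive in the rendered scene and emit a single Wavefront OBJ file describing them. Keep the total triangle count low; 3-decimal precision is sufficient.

v -0.046 3.848 1.913
v 0.45 3.689 1.521
v -0.67 3.171 1.399
v -0.174 3.012 1.007
v -0.162 2.837 1.635
v 0.224 3.256 1.952
v -0.444 3.604 0.968
v -0.058 4.023 1.285
v 0.204 3.539 0.936
v 0.378 3.065 1.349
v -0.598 3.795 1.571
v -0.424 3.321 1.984
v 0.257 3.828 1.762
v -0.477 3.032 1.158
v -0.47 2.929 1.527
v -0.178 2.836 1.296
v 0.124 3.573 2.016
v 0.415 3.48 1.785
v 0.056 2.979 1.852
v -0.635 3.38 1.135
v -0.344 3.287 0.904
v -0.042 4.024 1.624
v 0.25 3.931 1.393
v -0.276 3.881 1.068
v 0.404 3.646 1.188
v 0.037 3.248 0.886
v -0.122 3.596 0.863
v 0.105 3.842 1.05
v 0.506 3.368 1.43
v 0.139 2.97 1.128
v 0.147 2.867 1.497
v 0.373 3.113 1.684
v 0.361 3.279 1.087
v -0.359 3.89 1.792
v -0.726 3.492 1.49
v -0.593 3.747 1.236
v -0.367 3.993 1.423
v -0.257 3.612 2.034
v -0.624 3.214 1.732
v -0.325 3.018 1.87
v -0.098 3.264 2.057
v -0.581 3.581 1.833
v -1.345 -2.384 0.093
v -1.366 -3.179 1.377
v 0.157 -1.537 0.642
v 0.136 -2.332 1.926
v -0.776 -3.108 -0.346
v -0.797 -3.903 0.938
v 0.726 -2.261 0.203
v 0.705 -3.056 1.487
v -4.119 -0.681 -3.314
v -3.386 -0.645 -3.576
v -3.761 0.921 -2.086
v -3.703 -0.341 -3.879
v -4.215 -0.197 -3.918
v -4.683 -0.28 -3.674
v -4.886 -0.55 -3.261
v -4.731 -0.882 -2.873
v -4.289 -1.12 -2.691
v -3.768 -1.153 -2.801
v -3.411 -0.965 -3.15
f 1 38 17
f 38 12 41
f 17 41 6
f 38 41 17
f 1 17 13
f 17 6 18
f 13 18 2
f 17 18 13
f 1 13 22
f 13 2 23
f 22 23 8
f 13 23 22
f 1 22 34
f 22 8 37
f 34 37 11
f 22 37 34
f 1 34 38
f 34 11 42
f 38 42 12
f 34 42 38
f 2 18 29
f 18 6 32
f 29 32 10
f 18 32 29
f 6 41 19
f 41 12 40
f 19 40 5
f 41 40 19
f 12 42 39
f 42 11 35
f 39 35 3
f 42 35 39
f 11 37 36
f 37 8 24
f 36 24 7
f 37 24 36
f 8 23 28
f 23 2 25
f 28 25 9
f 23 25 28
f 4 30 16
f 30 10 31
f 16 31 5
f 30 31 16
f 4 16 14
f 16 5 15
f 14 15 3
f 16 15 14
f 4 14 21
f 14 3 20
f 21 20 7
f 14 20 21
f 4 21 26
f 21 7 27
f 26 27 9
f 21 27 26
f 4 26 30
f 26 9 33
f 30 33 10
f 26 33 30
f 5 31 19
f 31 10 32
f 19 32 6
f 31 32 19
f 3 15 39
f 15 5 40
f 39 40 12
f 15 40 39
f 7 20 36
f 20 3 35
f 36 35 11
f 20 35 36
f 9 27 28
f 27 7 24
f 28 24 8
f 27 24 28
f 10 33 29
f 33 9 25
f 29 25 2
f 33 25 29
f 44 46 43
f 47 44 43
f 43 46 45
f 45 47 43
f 44 50 46
f 48 44 47
f 48 50 44
f 46 50 45
f 49 47 45
f 45 50 49
f 49 48 47
f 50 48 49
f 52 51 54
f 52 54 53
f 54 51 55
f 54 55 53
f 55 51 56
f 55 56 53
f 56 51 57
f 56 57 53
f 57 51 58
f 57 58 53
f 58 51 59
f 58 59 53
f 59 51 60
f 59 60 53
f 60 51 61
f 60 61 53
f 61 51 52
f 61 52 53



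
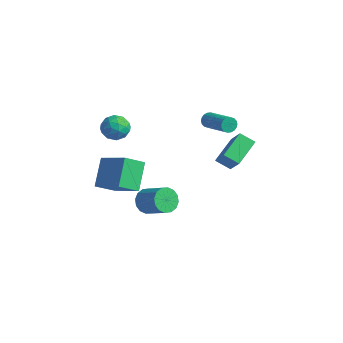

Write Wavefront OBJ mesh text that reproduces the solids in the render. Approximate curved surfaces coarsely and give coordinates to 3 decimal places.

v -0.24 2.465 1.011
v -0.666 4.041 1.817
v -1.277 2.793 -0.177
v -1.703 4.368 0.629
v 0.503 2.932 0.491
v 0.077 4.507 1.297
v -0.534 3.259 -0.697
v -0.96 4.835 0.109
v -1.221 2.257 3.436
v -1.04 2.462 3.005
v 0.801 2.248 3.673
v 0.621 2.043 4.104
v -1.068 2.643 3.139
v 0.773 2.429 3.807
v -1.126 2.747 3.332
v 0.715 2.533 4
v -1.202 2.755 3.546
v 0.639 2.541 4.213
v -1.283 2.664 3.738
v 0.559 2.45 4.405
v -1.35 2.492 3.87
v 0.491 2.278 4.537
v -1.393 2.274 3.916
v 0.449 2.06 4.584
v -1.401 2.052 3.867
v 0.44 1.838 4.535
v -1.373 1.871 3.733
v 0.468 1.657 4.401
v -1.315 1.767 3.54
v 0.526 1.553 4.208
v -1.239 1.759 3.327
v 0.602 1.545 3.994
v -1.159 1.85 3.135
v 0.683 1.636 3.802
v -1.091 2.022 3.003
v 0.75 1.808 3.67
v -1.049 2.24 2.956
v 0.793 2.026 3.624
v -3.421 -1.852 4.121
v -3.001 -2.124 3.405
v -4.659 -2.116 3.495
v -4.239 -2.388 2.779
v -4.202 -2.859 3.513
v -3.437 -2.697 3.899
v -4.223 -1.543 3.001
v -3.458 -1.381 3.387
v -3.497 -1.933 2.713
v -3.484 -2.746 3.029
v -4.176 -1.494 3.871
v -4.163 -2.307 4.187
v -3.102 -1.965 3.818
v -4.558 -2.275 3.082
v -4.536 -2.552 3.513
v -4.289 -2.712 3.093
v -3.358 -2.302 4.108
v -3.112 -2.461 3.688
v -3.818 -2.893 3.751
v -4.548 -1.779 3.212
v -4.302 -1.938 2.792
v -3.371 -1.528 3.807
v -3.124 -1.688 3.387
v -3.842 -1.347 3.149
v -3.147 -2.013 2.99
v -3.875 -2.168 2.623
v -3.865 -1.671 2.753
v -3.416 -1.576 2.98
v -3.14 -2.491 3.177
v -3.867 -2.645 2.809
v -3.846 -2.923 3.24
v -3.396 -2.827 3.467
v -3.431 -2.379 2.77
v -3.793 -1.595 4.091
v -4.52 -1.749 3.723
v -4.264 -1.413 3.433
v -3.814 -1.317 3.66
v -3.785 -2.072 4.277
v -4.513 -2.227 3.91
v -4.244 -2.664 3.92
v -3.795 -2.569 4.147
v -4.229 -1.861 4.13
v -3.914 0.129 -3.782
v -3.476 0.102 -4.522
v -2.008 0.243 -3.657
v -2.446 0.271 -2.918
v -3.558 0.534 -4.453
v -2.09 0.675 -3.588
v -3.736 0.858 -4.204
v -2.268 0.999 -3.339
v -3.961 0.986 -3.842
v -2.493 1.127 -2.977
v -4.174 0.885 -3.464
v -2.706 1.026 -2.599
v -4.317 0.581 -3.172
v -2.849 0.722 -2.307
v -4.352 0.157 -3.043
v -2.884 0.298 -2.178
v -4.27 -0.275 -3.112
v -2.802 -0.134 -2.247
v -4.092 -0.599 -3.361
v -2.624 -0.458 -2.496
v -3.867 -0.727 -3.723
v -2.399 -0.586 -2.858
v -3.654 -0.626 -4.101
v -2.186 -0.485 -3.236
v -3.511 -0.322 -4.393
v -2.043 -0.181 -3.528
v -3.607 -3.792 -0.393
v -4.397 -2.692 0.954
v -3.319 -2.653 -1.155
v -4.109 -1.553 0.192
v -1.771 -3.627 0.548
v -2.561 -2.527 1.895
v -1.483 -2.488 -0.214
v -2.273 -1.388 1.133
f 2 4 1
f 5 2 1
f 1 4 3
f 3 5 1
f 2 8 4
f 6 2 5
f 6 8 2
f 4 8 3
f 7 5 3
f 3 8 7
f 7 6 5
f 8 6 7
f 10 9 13
f 10 13 11
f 11 13 14
f 11 14 12
f 13 9 15
f 13 15 14
f 14 15 16
f 14 16 12
f 15 9 17
f 15 17 16
f 16 17 18
f 16 18 12
f 17 9 19
f 17 19 18
f 18 19 20
f 18 20 12
f 19 9 21
f 19 21 20
f 20 21 22
f 20 22 12
f 21 9 23
f 21 23 22
f 22 23 24
f 22 24 12
f 23 9 25
f 23 25 24
f 24 25 26
f 24 26 12
f 25 9 27
f 25 27 26
f 26 27 28
f 26 28 12
f 27 9 29
f 27 29 28
f 28 29 30
f 28 30 12
f 29 9 31
f 29 31 30
f 30 31 32
f 30 32 12
f 31 9 33
f 31 33 32
f 32 33 34
f 32 34 12
f 33 9 35
f 33 35 34
f 34 35 36
f 34 36 12
f 35 9 37
f 35 37 36
f 36 37 38
f 36 38 12
f 37 9 10
f 37 10 38
f 38 10 11
f 38 11 12
f 39 76 55
f 76 50 79
f 55 79 44
f 76 79 55
f 39 55 51
f 55 44 56
f 51 56 40
f 55 56 51
f 39 51 60
f 51 40 61
f 60 61 46
f 51 61 60
f 39 60 72
f 60 46 75
f 72 75 49
f 60 75 72
f 39 72 76
f 72 49 80
f 76 80 50
f 72 80 76
f 40 56 67
f 56 44 70
f 67 70 48
f 56 70 67
f 44 79 57
f 79 50 78
f 57 78 43
f 79 78 57
f 50 80 77
f 80 49 73
f 77 73 41
f 80 73 77
f 49 75 74
f 75 46 62
f 74 62 45
f 75 62 74
f 46 61 66
f 61 40 63
f 66 63 47
f 61 63 66
f 42 68 54
f 68 48 69
f 54 69 43
f 68 69 54
f 42 54 52
f 54 43 53
f 52 53 41
f 54 53 52
f 42 52 59
f 52 41 58
f 59 58 45
f 52 58 59
f 42 59 64
f 59 45 65
f 64 65 47
f 59 65 64
f 42 64 68
f 64 47 71
f 68 71 48
f 64 71 68
f 43 69 57
f 69 48 70
f 57 70 44
f 69 70 57
f 41 53 77
f 53 43 78
f 77 78 50
f 53 78 77
f 45 58 74
f 58 41 73
f 74 73 49
f 58 73 74
f 47 65 66
f 65 45 62
f 66 62 46
f 65 62 66
f 48 71 67
f 71 47 63
f 67 63 40
f 71 63 67
f 82 81 85
f 82 85 83
f 83 85 86
f 83 86 84
f 85 81 87
f 85 87 86
f 86 87 88
f 86 88 84
f 87 81 89
f 87 89 88
f 88 89 90
f 88 90 84
f 89 81 91
f 89 91 90
f 90 91 92
f 90 92 84
f 91 81 93
f 91 93 92
f 92 93 94
f 92 94 84
f 93 81 95
f 93 95 94
f 94 95 96
f 94 96 84
f 95 81 97
f 95 97 96
f 96 97 98
f 96 98 84
f 97 81 99
f 97 99 98
f 98 99 100
f 98 100 84
f 99 81 101
f 99 101 100
f 100 101 102
f 100 102 84
f 101 81 103
f 101 103 102
f 102 103 104
f 102 104 84
f 103 81 105
f 103 105 104
f 104 105 106
f 104 106 84
f 105 81 82
f 105 82 106
f 106 82 83
f 106 83 84
f 108 110 107
f 111 108 107
f 107 110 109
f 109 111 107
f 108 114 110
f 112 108 111
f 112 114 108
f 110 114 109
f 113 111 109
f 109 114 113
f 113 112 111
f 114 112 113



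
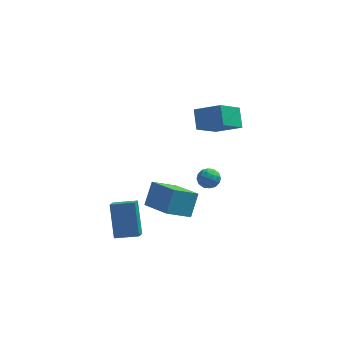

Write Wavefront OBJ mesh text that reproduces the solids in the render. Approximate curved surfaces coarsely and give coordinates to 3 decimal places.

v 0.836 2.189 -4.077
v -0.406 1.589 -3.266
v 1.184 3.065 -2.898
v -0.058 2.466 -2.086
v 2.098 0.634 -3.294
v 0.856 0.035 -2.482
v 2.446 1.511 -2.114
v 1.204 0.911 -1.303
v -1.768 0.289 -4.767
v -1.862 -0.541 -4.181
v -2.068 1.51 -3.085
v -2.163 0.68 -2.499
v -0.457 0.3 -4.541
v -0.552 -0.53 -3.955
v -0.758 1.521 -2.859
v -0.852 0.691 -2.273
v 2.732 1.163 0.115
v 3.254 0.994 0.487
v 2.766 0.206 -0.367
v 3.288 0.037 0.005
v 2.691 0.105 0.284
v 2.67 0.696 0.582
v 3.35 0.504 -0.462
v 3.329 1.095 -0.164
v 3.636 0.586 0.13
v 3.229 0.34 0.591
v 2.791 0.86 -0.471
v 2.384 0.614 -0.01
v 2.99 1.162 0.343
v 3.03 0.038 -0.223
v 2.679 0.078 -0.059
v 2.985 -0.022 0.159
v 2.647 0.988 0.399
v 2.954 0.888 0.617
v 2.623 0.366 0.498
v 3.066 0.312 -0.497
v 3.373 0.212 -0.279
v 3.035 1.222 -0.039
v 3.341 1.122 0.179
v 3.397 0.834 -0.378
v 3.522 0.824 0.352
v 3.541 0.261 0.069
v 3.578 0.535 -0.205
v 3.566 0.883 -0.03
v 3.282 0.679 0.623
v 3.302 0.116 0.339
v 2.951 0.156 0.503
v 2.939 0.504 0.679
v 3.506 0.439 0.413
v 2.718 1.084 -0.219
v 2.738 0.521 -0.503
v 3.081 0.696 -0.559
v 3.069 1.044 -0.383
v 2.479 0.939 0.051
v 2.498 0.376 -0.232
v 2.454 0.317 0.15
v 2.442 0.665 0.325
v 2.514 0.761 -0.293
v 3.262 3.677 1.248
v 2.29 2.404 2.48
v 3.078 4.62 2.078
v 2.106 3.348 3.31
v 4.654 3.312 1.97
v 3.682 2.04 3.202
v 4.47 4.256 2.8
v 3.498 2.983 4.032
f 2 4 1
f 5 2 1
f 1 4 3
f 3 5 1
f 2 8 4
f 6 2 5
f 6 8 2
f 4 8 3
f 7 5 3
f 3 8 7
f 7 6 5
f 8 6 7
f 10 12 9
f 13 10 9
f 9 12 11
f 11 13 9
f 10 16 12
f 14 10 13
f 14 16 10
f 12 16 11
f 15 13 11
f 11 16 15
f 15 14 13
f 16 14 15
f 17 54 33
f 54 28 57
f 33 57 22
f 54 57 33
f 17 33 29
f 33 22 34
f 29 34 18
f 33 34 29
f 17 29 38
f 29 18 39
f 38 39 24
f 29 39 38
f 17 38 50
f 38 24 53
f 50 53 27
f 38 53 50
f 17 50 54
f 50 27 58
f 54 58 28
f 50 58 54
f 18 34 45
f 34 22 48
f 45 48 26
f 34 48 45
f 22 57 35
f 57 28 56
f 35 56 21
f 57 56 35
f 28 58 55
f 58 27 51
f 55 51 19
f 58 51 55
f 27 53 52
f 53 24 40
f 52 40 23
f 53 40 52
f 24 39 44
f 39 18 41
f 44 41 25
f 39 41 44
f 20 46 32
f 46 26 47
f 32 47 21
f 46 47 32
f 20 32 30
f 32 21 31
f 30 31 19
f 32 31 30
f 20 30 37
f 30 19 36
f 37 36 23
f 30 36 37
f 20 37 42
f 37 23 43
f 42 43 25
f 37 43 42
f 20 42 46
f 42 25 49
f 46 49 26
f 42 49 46
f 21 47 35
f 47 26 48
f 35 48 22
f 47 48 35
f 19 31 55
f 31 21 56
f 55 56 28
f 31 56 55
f 23 36 52
f 36 19 51
f 52 51 27
f 36 51 52
f 25 43 44
f 43 23 40
f 44 40 24
f 43 40 44
f 26 49 45
f 49 25 41
f 45 41 18
f 49 41 45
f 60 62 59
f 63 60 59
f 59 62 61
f 61 63 59
f 60 66 62
f 64 60 63
f 64 66 60
f 62 66 61
f 65 63 61
f 61 66 65
f 65 64 63
f 66 64 65



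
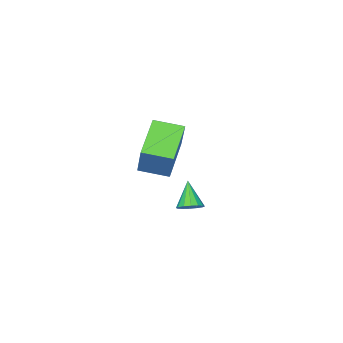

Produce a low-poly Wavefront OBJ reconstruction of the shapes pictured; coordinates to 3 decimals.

v 3.275 3.035 -3.975
v 3.748 3.174 -3.689
v 2.825 2.365 -2.905
v 3.557 3.392 -3.633
v 3.291 3.515 -3.668
v 3.021 3.508 -3.786
v 2.818 3.375 -3.954
v 2.738 3.151 -4.128
v 2.802 2.895 -4.261
v 2.993 2.677 -4.317
v 3.259 2.555 -4.282
v 3.529 2.561 -4.164
v 3.732 2.694 -3.996
v 3.812 2.919 -3.822
v -0.956 -2.363 -3.956
v -0.456 -1.534 -2.379
v 0.598 -1.321 -4.996
v 1.097 -0.492 -3.419
v -0.057 -3.428 -3.681
v 0.442 -2.599 -2.104
v 1.496 -2.386 -4.721
v 1.996 -1.557 -3.144
f 2 1 4
f 2 4 3
f 4 1 5
f 4 5 3
f 5 1 6
f 5 6 3
f 6 1 7
f 6 7 3
f 7 1 8
f 7 8 3
f 8 1 9
f 8 9 3
f 9 1 10
f 9 10 3
f 10 1 11
f 10 11 3
f 11 1 12
f 11 12 3
f 12 1 13
f 12 13 3
f 13 1 14
f 13 14 3
f 14 1 2
f 14 2 3
f 16 18 15
f 19 16 15
f 15 18 17
f 17 19 15
f 16 22 18
f 20 16 19
f 20 22 16
f 18 22 17
f 21 19 17
f 17 22 21
f 21 20 19
f 22 20 21



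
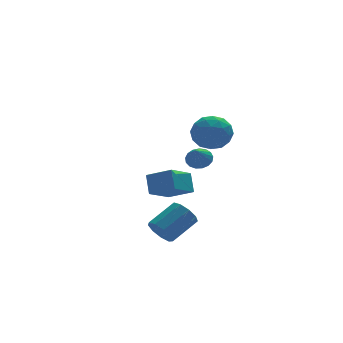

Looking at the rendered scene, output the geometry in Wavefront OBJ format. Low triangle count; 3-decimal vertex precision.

v -1.374 2.802 -2.666
v -1.252 3.657 -1.539
v 0.169 3.806 -3.593
v 0.291 4.66 -2.465
v -0.231 1.7 -1.955
v -0.109 2.554 -0.827
v 1.312 2.703 -2.881
v 1.434 3.558 -1.754
v 1.047 1.176 0.453
v 1.632 0.642 0.341
v 0.533 0.404 1.447
v 1.776 0.882 0.602
v 1.753 1.19 0.829
v 1.569 1.494 0.97
v 1.264 1.726 0.992
v 0.911 1.831 0.891
v 0.588 1.787 0.689
v 0.371 1.602 0.433
v 0.309 1.32 0.182
v 0.416 1.005 -0.007
v 0.667 0.729 -0.091
v 1.006 0.555 -0.05
v 1.354 0.524 0.106
v -2.154 -1.298 -3.741
v -1.636 -1.891 -4.254
v 0.033 -1.315 -3.232
v -0.486 -0.722 -2.719
v -1.659 -1.316 -4.54
v 0.01 -0.739 -3.518
v -1.914 -0.732 -4.452
v -0.246 -0.156 -3.43
v -2.282 -0.413 -4.032
v -0.613 0.163 -3.009
v -2.59 -0.509 -3.475
v -0.921 0.068 -2.453
v -2.694 -0.973 -3.043
v -1.025 -0.397 -2.021
v -2.546 -1.59 -2.938
v -0.877 -1.014 -1.916
v -2.214 -2.07 -3.208
v -0.545 -1.494 -2.186
v -1.855 -2.189 -3.728
v -0.186 -1.613 -2.706
v 1.146 -0.736 3.977
v 1.516 -1.337 2.957
v -0.196 -2.183 4.343
v 0.174 -2.784 3.323
v 0.929 -2.704 4.305
v 1.758 -1.81 4.078
v -0.438 -1.71 3.222
v 0.391 -0.816 2.995
v 0.537 -1.939 2.49
v 1.382 -2.554 3.159
v -0.062 -0.966 4.141
v 0.783 -1.581 4.81
v 1.449 -0.909 3.435
v -0.129 -2.611 3.865
v 0.315 -2.564 4.442
v 0.532 -2.917 3.843
v 1.591 -1.187 4.094
v 1.809 -1.541 3.494
v 1.464 -2.344 4.287
v -0.489 -1.979 3.806
v -0.271 -2.333 3.206
v 0.788 -0.603 3.457
v 1.005 -0.956 2.858
v -0.144 -1.176 3.013
v 1.091 -1.617 2.561
v 0.302 -2.468 2.776
v -0.058 -1.836 2.717
v 0.43 -1.31 2.584
v 1.588 -1.978 2.954
v 0.799 -2.829 3.17
v 1.242 -2.782 3.746
v 1.73 -2.256 3.613
v 1.012 -2.332 2.68
v 0.521 -0.691 4.13
v -0.268 -1.542 4.346
v -0.41 -1.264 3.687
v 0.078 -0.738 3.554
v 1.018 -1.052 4.524
v 0.229 -1.903 4.739
v 0.89 -2.21 4.716
v 1.378 -1.684 4.583
v 0.308 -1.188 4.62
f 2 4 1
f 5 2 1
f 1 4 3
f 3 5 1
f 2 8 4
f 6 2 5
f 6 8 2
f 4 8 3
f 7 5 3
f 3 8 7
f 7 6 5
f 8 6 7
f 10 9 12
f 10 12 11
f 12 9 13
f 12 13 11
f 13 9 14
f 13 14 11
f 14 9 15
f 14 15 11
f 15 9 16
f 15 16 11
f 16 9 17
f 16 17 11
f 17 9 18
f 17 18 11
f 18 9 19
f 18 19 11
f 19 9 20
f 19 20 11
f 20 9 21
f 20 21 11
f 21 9 22
f 21 22 11
f 22 9 23
f 22 23 11
f 23 9 10
f 23 10 11
f 25 24 28
f 25 28 26
f 26 28 29
f 26 29 27
f 28 24 30
f 28 30 29
f 29 30 31
f 29 31 27
f 30 24 32
f 30 32 31
f 31 32 33
f 31 33 27
f 32 24 34
f 32 34 33
f 33 34 35
f 33 35 27
f 34 24 36
f 34 36 35
f 35 36 37
f 35 37 27
f 36 24 38
f 36 38 37
f 37 38 39
f 37 39 27
f 38 24 40
f 38 40 39
f 39 40 41
f 39 41 27
f 40 24 42
f 40 42 41
f 41 42 43
f 41 43 27
f 42 24 25
f 42 25 43
f 43 25 26
f 43 26 27
f 44 81 60
f 81 55 84
f 60 84 49
f 81 84 60
f 44 60 56
f 60 49 61
f 56 61 45
f 60 61 56
f 44 56 65
f 56 45 66
f 65 66 51
f 56 66 65
f 44 65 77
f 65 51 80
f 77 80 54
f 65 80 77
f 44 77 81
f 77 54 85
f 81 85 55
f 77 85 81
f 45 61 72
f 61 49 75
f 72 75 53
f 61 75 72
f 49 84 62
f 84 55 83
f 62 83 48
f 84 83 62
f 55 85 82
f 85 54 78
f 82 78 46
f 85 78 82
f 54 80 79
f 80 51 67
f 79 67 50
f 80 67 79
f 51 66 71
f 66 45 68
f 71 68 52
f 66 68 71
f 47 73 59
f 73 53 74
f 59 74 48
f 73 74 59
f 47 59 57
f 59 48 58
f 57 58 46
f 59 58 57
f 47 57 64
f 57 46 63
f 64 63 50
f 57 63 64
f 47 64 69
f 64 50 70
f 69 70 52
f 64 70 69
f 47 69 73
f 69 52 76
f 73 76 53
f 69 76 73
f 48 74 62
f 74 53 75
f 62 75 49
f 74 75 62
f 46 58 82
f 58 48 83
f 82 83 55
f 58 83 82
f 50 63 79
f 63 46 78
f 79 78 54
f 63 78 79
f 52 70 71
f 70 50 67
f 71 67 51
f 70 67 71
f 53 76 72
f 76 52 68
f 72 68 45
f 76 68 72



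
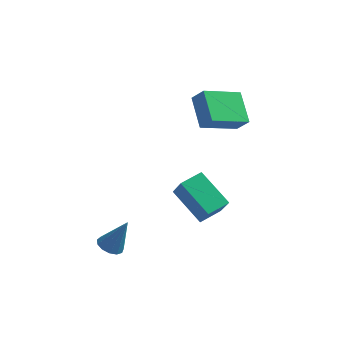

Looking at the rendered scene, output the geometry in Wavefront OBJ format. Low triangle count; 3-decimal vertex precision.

v 2.261 -2.917 -1.28
v 0.809 -1.978 -0.197
v 1.787 -2.401 -2.363
v 0.335 -1.462 -1.28
v 2.985 -1.958 -1.14
v 1.533 -1.019 -0.057
v 2.511 -1.442 -2.223
v 1.059 -0.503 -1.14
v -1.935 -3.915 -3.435
v -1.378 -3.724 -3.735
v -1.185 -3.665 -1.885
v -1.582 -3.417 -3.686
v -1.897 -3.267 -3.558
v -2.224 -3.323 -3.39
v -2.46 -3.567 -3.237
v -2.528 -3.921 -3.147
v -2.409 -4.274 -3.149
v -2.138 -4.512 -3.241
v -1.803 -4.56 -3.395
v -1.51 -4.404 -3.562
v -1.352 -4.092 -3.688
v 1.196 0.147 2.055
v 0.516 1.481 2.999
v 2.628 1.434 1.268
v 1.947 2.768 2.212
v 1.793 -0.068 2.788
v 1.112 1.266 3.732
v 3.224 1.219 2.001
v 2.544 2.553 2.945
f 2 4 1
f 5 2 1
f 1 4 3
f 3 5 1
f 2 8 4
f 6 2 5
f 6 8 2
f 4 8 3
f 7 5 3
f 3 8 7
f 7 6 5
f 8 6 7
f 10 9 12
f 10 12 11
f 12 9 13
f 12 13 11
f 13 9 14
f 13 14 11
f 14 9 15
f 14 15 11
f 15 9 16
f 15 16 11
f 16 9 17
f 16 17 11
f 17 9 18
f 17 18 11
f 18 9 19
f 18 19 11
f 19 9 20
f 19 20 11
f 20 9 21
f 20 21 11
f 21 9 10
f 21 10 11
f 23 25 22
f 26 23 22
f 22 25 24
f 24 26 22
f 23 29 25
f 27 23 26
f 27 29 23
f 25 29 24
f 28 26 24
f 24 29 28
f 28 27 26
f 29 27 28



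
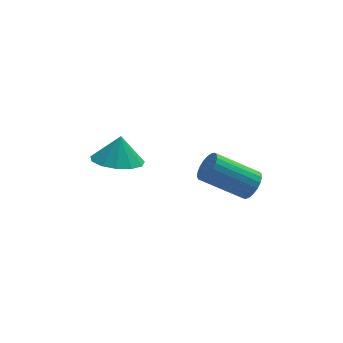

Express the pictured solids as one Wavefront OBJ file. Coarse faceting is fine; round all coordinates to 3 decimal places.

v -3.057 -2.767 1.728
v -2.168 -2.328 1.414
v -2.843 -2.413 2.832
v -2.583 -1.917 1.363
v -3.148 -1.776 1.427
v -3.684 -1.949 1.587
v -4.021 -2.383 1.791
v -4.053 -2.938 1.975
v -3.768 -3.439 2.081
v -3.257 -3.727 2.074
v -2.683 -3.71 1.958
v -2.228 -3.394 1.768
v -2.036 -2.878 1.565
v 1.89 -3.902 0.374
v 2.231 -4.068 0.938
v 0.572 -3.705 2.05
v 0.23 -3.538 1.486
v 2.28 -3.79 0.92
v 0.621 -3.427 2.032
v 2.261 -3.531 0.807
v 0.602 -3.168 1.919
v 2.178 -3.337 0.619
v 0.519 -2.973 1.731
v 2.045 -3.24 0.389
v 0.386 -2.876 1.501
v 1.885 -3.257 0.157
v 0.226 -2.894 1.269
v 1.726 -3.386 -0.038
v 0.067 -3.023 1.074
v 1.595 -3.604 -0.162
v -0.064 -3.241 0.95
v 1.515 -3.874 -0.193
v -0.144 -3.51 0.919
v 1.5 -4.148 -0.126
v -0.159 -3.785 0.986
v 1.552 -4.38 0.027
v -0.107 -4.016 1.139
v 1.663 -4.529 0.241
v 0.004 -4.165 1.353
v 1.812 -4.569 0.477
v 0.153 -4.206 1.589
v 1.975 -4.495 0.696
v 0.316 -4.131 1.808
v 2.123 -4.317 0.859
v 0.464 -3.954 1.971
f 2 1 4
f 2 4 3
f 4 1 5
f 4 5 3
f 5 1 6
f 5 6 3
f 6 1 7
f 6 7 3
f 7 1 8
f 7 8 3
f 8 1 9
f 8 9 3
f 9 1 10
f 9 10 3
f 10 1 11
f 10 11 3
f 11 1 12
f 11 12 3
f 12 1 13
f 12 13 3
f 13 1 2
f 13 2 3
f 15 14 18
f 15 18 16
f 16 18 19
f 16 19 17
f 18 14 20
f 18 20 19
f 19 20 21
f 19 21 17
f 20 14 22
f 20 22 21
f 21 22 23
f 21 23 17
f 22 14 24
f 22 24 23
f 23 24 25
f 23 25 17
f 24 14 26
f 24 26 25
f 25 26 27
f 25 27 17
f 26 14 28
f 26 28 27
f 27 28 29
f 27 29 17
f 28 14 30
f 28 30 29
f 29 30 31
f 29 31 17
f 30 14 32
f 30 32 31
f 31 32 33
f 31 33 17
f 32 14 34
f 32 34 33
f 33 34 35
f 33 35 17
f 34 14 36
f 34 36 35
f 35 36 37
f 35 37 17
f 36 14 38
f 36 38 37
f 37 38 39
f 37 39 17
f 38 14 40
f 38 40 39
f 39 40 41
f 39 41 17
f 40 14 42
f 40 42 41
f 41 42 43
f 41 43 17
f 42 14 44
f 42 44 43
f 43 44 45
f 43 45 17
f 44 14 15
f 44 15 45
f 45 15 16
f 45 16 17

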